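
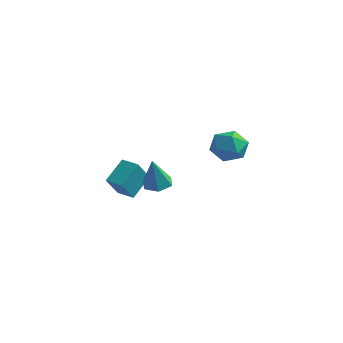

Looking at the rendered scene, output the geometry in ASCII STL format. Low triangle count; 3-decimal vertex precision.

solid 
facet normal -0.168 0.350 -0.922
outer loop
vertex -1.411 -0.787 -0.706
vertex -2.158 -1.042 -0.667
vertex -1.976 -0.312 -0.423
endloop
endfacet
facet normal 0.695 0.556 0.455
outer loop
vertex -1.411 -0.787 -0.706
vertex -1.976 -0.312 -0.423
vertex -1.842 -1.698 1.067
endloop
endfacet
facet normal -0.168 0.350 -0.922
outer loop
vertex -1.976 -0.312 -0.423
vertex -2.158 -1.042 -0.667
vertex -2.723 -0.567 -0.384
endloop
endfacet
facet normal -0.206 0.707 0.676
outer loop
vertex -1.976 -0.312 -0.423
vertex -2.723 -0.567 -0.384
vertex -1.842 -1.698 1.067
endloop
endfacet
facet normal -0.168 0.349 -0.922
outer loop
vertex -2.723 -0.567 -0.384
vertex -2.158 -1.042 -0.667
vertex -2.905 -1.297 -0.627
endloop
endfacet
facet normal -0.843 0.032 0.537
outer loop
vertex -2.723 -0.567 -0.384
vertex -2.905 -1.297 -0.627
vertex -1.842 -1.698 1.067
endloop
endfacet
facet normal -0.169 0.349 -0.922
outer loop
vertex -2.905 -1.297 -0.627
vertex -2.158 -1.042 -0.667
vertex -2.34 -1.771 -0.91
endloop
endfacet
facet normal -0.580 -0.796 0.175
outer loop
vertex -2.905 -1.297 -0.627
vertex -2.34 -1.771 -0.91
vertex -1.842 -1.698 1.067
endloop
endfacet
facet normal -0.167 0.349 -0.922
outer loop
vertex -2.34 -1.771 -0.91
vertex -2.158 -1.042 -0.667
vertex -1.593 -1.516 -0.949
endloop
endfacet
facet normal 0.321 -0.946 -0.046
outer loop
vertex -2.34 -1.771 -0.91
vertex -1.593 -1.516 -0.949
vertex -1.842 -1.698 1.067
endloop
endfacet
facet normal -0.167 0.349 -0.922
outer loop
vertex -1.593 -1.516 -0.949
vertex -2.158 -1.042 -0.667
vertex -1.411 -0.787 -0.706
endloop
endfacet
facet normal 0.958 -0.271 0.094
outer loop
vertex -1.593 -1.516 -0.949
vertex -1.411 -0.787 -0.706
vertex -1.842 -1.698 1.067
endloop
endfacet
facet normal -0.668 0.193 0.719
outer loop
vertex 1.572 -0.469 3.05
vertex 1.932 -1.252 3.595
vertex 2.331 -0.321 3.716
endloop
endfacet
facet normal -0.483 0.791 0.375
outer loop
vertex 1.572 -0.469 3.05
vertex 2.331 -0.321 3.716
vertex 2.36 0.13 2.801
endloop
endfacet
facet normal -0.635 0.704 -0.317
outer loop
vertex 1.572 -0.469 3.05
vertex 2.36 0.13 2.801
vertex 1.979 -0.522 2.116
endloop
endfacet
facet normal -0.914 0.053 -0.401
outer loop
vertex 1.572 -0.469 3.05
vertex 1.979 -0.522 2.116
vertex 1.714 -1.376 2.607
endloop
endfacet
facet normal -0.935 -0.263 0.239
outer loop
vertex 1.572 -0.469 3.05
vertex 1.714 -1.376 2.607
vertex 1.932 -1.252 3.595
endloop
endfacet
facet normal 0.224 0.871 0.437
outer loop
vertex 2.36 0.13 2.801
vertex 2.331 -0.321 3.716
vertex 3.206 -0.284 3.193
endloop
endfacet
facet normal -0.077 -0.096 0.992
outer loop
vertex 2.331 -0.321 3.716
vertex 1.932 -1.252 3.595
vertex 2.941 -1.138 3.684
endloop
endfacet
facet normal -0.508 -0.833 0.217
outer loop
vertex 1.932 -1.252 3.595
vertex 1.714 -1.376 2.607
vertex 2.56 -1.79 2.999
endloop
endfacet
facet normal -0.475 -0.323 -0.818
outer loop
vertex 1.714 -1.376 2.607
vertex 1.979 -0.522 2.116
vertex 2.589 -1.339 2.084
endloop
endfacet
facet normal -0.022 0.730 -0.683
outer loop
vertex 1.979 -0.522 2.116
vertex 2.36 0.13 2.801
vertex 2.988 -0.408 2.205
endloop
endfacet
facet normal 0.914 -0.053 0.401
outer loop
vertex 3.348 -1.191 2.75
vertex 3.206 -0.284 3.193
vertex 2.941 -1.138 3.684
endloop
endfacet
facet normal 0.635 -0.704 0.317
outer loop
vertex 3.348 -1.191 2.75
vertex 2.941 -1.138 3.684
vertex 2.56 -1.79 2.999
endloop
endfacet
facet normal 0.483 -0.791 -0.375
outer loop
vertex 3.348 -1.191 2.75
vertex 2.56 -1.79 2.999
vertex 2.589 -1.339 2.084
endloop
endfacet
facet normal 0.668 -0.193 -0.719
outer loop
vertex 3.348 -1.191 2.75
vertex 2.589 -1.339 2.084
vertex 2.988 -0.408 2.205
endloop
endfacet
facet normal 0.935 0.263 -0.239
outer loop
vertex 3.348 -1.191 2.75
vertex 2.988 -0.408 2.205
vertex 3.206 -0.284 3.193
endloop
endfacet
facet normal 0.475 0.323 0.818
outer loop
vertex 2.941 -1.138 3.684
vertex 3.206 -0.284 3.193
vertex 2.331 -0.321 3.716
endloop
endfacet
facet normal 0.022 -0.730 0.683
outer loop
vertex 2.56 -1.79 2.999
vertex 2.941 -1.138 3.684
vertex 1.932 -1.252 3.595
endloop
endfacet
facet normal -0.224 -0.871 -0.437
outer loop
vertex 2.589 -1.339 2.084
vertex 2.56 -1.79 2.999
vertex 1.714 -1.376 2.607
endloop
endfacet
facet normal 0.077 0.096 -0.992
outer loop
vertex 2.988 -0.408 2.205
vertex 2.589 -1.339 2.084
vertex 1.979 -0.522 2.116
endloop
endfacet
facet normal 0.508 0.833 -0.217
outer loop
vertex 3.206 -0.284 3.193
vertex 2.988 -0.408 2.205
vertex 2.36 0.13 2.801
endloop
endfacet
facet normal -0.970 -0.200 0.140
outer loop
vertex -4.173 -2.61 -0.613
vertex -4.253 -1.452 0.488
vertex -4.588 -1.462 -1.852
endloop
endfacet
facet normal 0.050 -0.724 -0.688
outer loop
vertex -3.647 -1.268 -1.988
vertex -4.173 -2.61 -0.613
vertex -4.588 -1.462 -1.852
endloop
endfacet
facet normal -0.970 -0.200 0.140
outer loop
vertex -4.588 -1.462 -1.852
vertex -4.253 -1.452 0.488
vertex -4.668 -0.303 -0.752
endloop
endfacet
facet normal -0.239 0.660 -0.712
outer loop
vertex -4.668 -0.303 -0.752
vertex -3.647 -1.268 -1.988
vertex -4.588 -1.462 -1.852
endloop
endfacet
facet normal 0.239 -0.660 0.712
outer loop
vertex -4.173 -2.61 -0.613
vertex -3.312 -1.258 0.352
vertex -4.253 -1.452 0.488
endloop
endfacet
facet normal 0.050 -0.724 -0.688
outer loop
vertex -3.232 -2.417 -0.748
vertex -4.173 -2.61 -0.613
vertex -3.647 -1.268 -1.988
endloop
endfacet
facet normal 0.238 -0.660 0.713
outer loop
vertex -3.232 -2.417 -0.748
vertex -3.312 -1.258 0.352
vertex -4.173 -2.61 -0.613
endloop
endfacet
facet normal -0.050 0.724 0.688
outer loop
vertex -4.253 -1.452 0.488
vertex -3.312 -1.258 0.352
vertex -4.668 -0.303 -0.752
endloop
endfacet
facet normal -0.238 0.661 -0.712
outer loop
vertex -3.727 -0.11 -0.887
vertex -3.647 -1.268 -1.988
vertex -4.668 -0.303 -0.752
endloop
endfacet
facet normal -0.050 0.724 0.688
outer loop
vertex -4.668 -0.303 -0.752
vertex -3.312 -1.258 0.352
vertex -3.727 -0.11 -0.887
endloop
endfacet
facet normal 0.970 0.200 -0.140
outer loop
vertex -3.727 -0.11 -0.887
vertex -3.232 -2.417 -0.748
vertex -3.647 -1.268 -1.988
endloop
endfacet
facet normal 0.970 0.200 -0.140
outer loop
vertex -3.312 -1.258 0.352
vertex -3.232 -2.417 -0.748
vertex -3.727 -0.11 -0.887
endloop
endfacet

endsolid


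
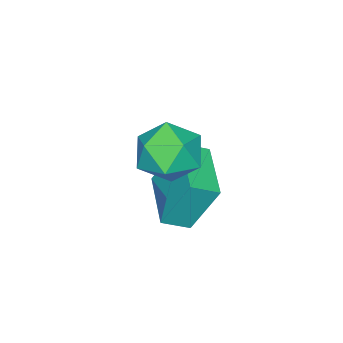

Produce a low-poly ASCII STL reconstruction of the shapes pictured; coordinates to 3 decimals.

solid 
facet normal -0.278 0.877 0.392
outer loop
vertex 1.22 -0.05 0.426
vertex 0.464 -0.596 1.11
vertex 1.547 -0.415 1.473
endloop
endfacet
facet normal 0.405 0.895 0.186
outer loop
vertex 1.22 -0.05 0.426
vertex 1.547 -0.415 1.473
vertex 2.255 -0.547 0.567
endloop
endfacet
facet normal 0.427 0.745 -0.512
outer loop
vertex 1.22 -0.05 0.426
vertex 2.255 -0.547 0.567
vertex 1.608 -0.81 -0.355
endloop
endfacet
facet normal -0.240 0.633 -0.736
outer loop
vertex 1.22 -0.05 0.426
vertex 1.608 -0.81 -0.355
vertex 0.502 -0.84 -0.02
endloop
endfacet
facet normal -0.677 0.715 -0.177
outer loop
vertex 1.22 -0.05 0.426
vertex 0.502 -0.84 -0.02
vertex 0.464 -0.596 1.11
endloop
endfacet
facet normal 0.755 0.381 0.534
outer loop
vertex 2.255 -0.547 0.567
vertex 1.547 -0.415 1.473
vertex 2.138 -1.4 1.34
endloop
endfacet
facet normal -0.350 0.350 0.869
outer loop
vertex 1.547 -0.415 1.473
vertex 0.464 -0.596 1.11
vertex 1.032 -1.43 1.675
endloop
endfacet
facet normal -0.995 0.089 -0.053
outer loop
vertex 0.464 -0.596 1.11
vertex 0.502 -0.84 -0.02
vertex 0.385 -1.693 0.753
endloop
endfacet
facet normal -0.289 -0.044 -0.956
outer loop
vertex 0.502 -0.84 -0.02
vertex 1.608 -0.81 -0.355
vertex 1.093 -1.825 -0.153
endloop
endfacet
facet normal 0.792 0.137 -0.595
outer loop
vertex 1.608 -0.81 -0.355
vertex 2.255 -0.547 0.567
vertex 2.176 -1.644 0.21
endloop
endfacet
facet normal 0.240 -0.633 0.736
outer loop
vertex 1.42 -2.19 0.894
vertex 2.138 -1.4 1.34
vertex 1.032 -1.43 1.675
endloop
endfacet
facet normal -0.427 -0.745 0.512
outer loop
vertex 1.42 -2.19 0.894
vertex 1.032 -1.43 1.675
vertex 0.385 -1.693 0.753
endloop
endfacet
facet normal -0.405 -0.895 -0.186
outer loop
vertex 1.42 -2.19 0.894
vertex 0.385 -1.693 0.753
vertex 1.093 -1.825 -0.153
endloop
endfacet
facet normal 0.278 -0.877 -0.392
outer loop
vertex 1.42 -2.19 0.894
vertex 1.093 -1.825 -0.153
vertex 2.176 -1.644 0.21
endloop
endfacet
facet normal 0.677 -0.715 0.177
outer loop
vertex 1.42 -2.19 0.894
vertex 2.176 -1.644 0.21
vertex 2.138 -1.4 1.34
endloop
endfacet
facet normal 0.289 0.044 0.956
outer loop
vertex 1.032 -1.43 1.675
vertex 2.138 -1.4 1.34
vertex 1.547 -0.415 1.473
endloop
endfacet
facet normal -0.792 -0.137 0.595
outer loop
vertex 0.385 -1.693 0.753
vertex 1.032 -1.43 1.675
vertex 0.464 -0.596 1.11
endloop
endfacet
facet normal -0.755 -0.381 -0.534
outer loop
vertex 1.093 -1.825 -0.153
vertex 0.385 -1.693 0.753
vertex 0.502 -0.84 -0.02
endloop
endfacet
facet normal 0.350 -0.350 -0.869
outer loop
vertex 2.176 -1.644 0.21
vertex 1.093 -1.825 -0.153
vertex 1.608 -0.81 -0.355
endloop
endfacet
facet normal 0.995 -0.089 0.053
outer loop
vertex 2.138 -1.4 1.34
vertex 2.176 -1.644 0.21
vertex 2.255 -0.547 0.567
endloop
endfacet
facet normal -0.680 0.599 -0.422
outer loop
vertex -1.342 -1.569 -1.253
vertex 0.15 -0.075 -1.538
vertex -0.904 -2.354 -3.073
endloop
endfacet
facet normal -0.700 -0.701 0.134
outer loop
vertex -0.21 -2.965 -2.642
vertex -1.342 -1.569 -1.253
vertex -0.904 -2.354 -3.073
endloop
endfacet
facet normal -0.680 0.599 -0.422
outer loop
vertex -0.904 -2.354 -3.073
vertex 0.15 -0.075 -1.538
vertex 0.588 -0.86 -3.358
endloop
endfacet
facet normal 0.216 -0.387 -0.896
outer loop
vertex 0.588 -0.86 -3.358
vertex -0.21 -2.965 -2.642
vertex -0.904 -2.354 -3.073
endloop
endfacet
facet normal -0.216 0.387 0.896
outer loop
vertex -1.342 -1.569 -1.253
vertex 0.844 -0.686 -1.107
vertex 0.15 -0.075 -1.538
endloop
endfacet
facet normal -0.700 -0.701 0.134
outer loop
vertex -0.648 -2.18 -0.822
vertex -1.342 -1.569 -1.253
vertex -0.21 -2.965 -2.642
endloop
endfacet
facet normal -0.216 0.387 0.896
outer loop
vertex -0.648 -2.18 -0.822
vertex 0.844 -0.686 -1.107
vertex -1.342 -1.569 -1.253
endloop
endfacet
facet normal 0.700 0.701 -0.134
outer loop
vertex 0.15 -0.075 -1.538
vertex 0.844 -0.686 -1.107
vertex 0.588 -0.86 -3.358
endloop
endfacet
facet normal 0.216 -0.387 -0.896
outer loop
vertex 1.282 -1.471 -2.927
vertex -0.21 -2.965 -2.642
vertex 0.588 -0.86 -3.358
endloop
endfacet
facet normal 0.700 0.701 -0.134
outer loop
vertex 0.588 -0.86 -3.358
vertex 0.844 -0.686 -1.107
vertex 1.282 -1.471 -2.927
endloop
endfacet
facet normal 0.680 -0.599 0.422
outer loop
vertex 1.282 -1.471 -2.927
vertex -0.648 -2.18 -0.822
vertex -0.21 -2.965 -2.642
endloop
endfacet
facet normal 0.680 -0.599 0.422
outer loop
vertex 0.844 -0.686 -1.107
vertex -0.648 -2.18 -0.822
vertex 1.282 -1.471 -2.927
endloop
endfacet

endsolid


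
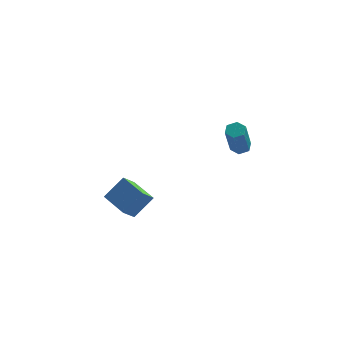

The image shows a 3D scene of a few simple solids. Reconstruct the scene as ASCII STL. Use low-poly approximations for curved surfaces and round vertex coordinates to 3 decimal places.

solid 
facet normal 0.174 0.426 -0.888
outer loop
vertex 3.784 1.278 3.017
vertex 3.219 1.165 2.852
vertex 3.353 1.681 3.126
endloop
endfacet
facet normal 0.674 0.606 0.422
outer loop
vertex 3.784 1.278 3.017
vertex 3.353 1.681 3.126
vertex 3.407 0.349 4.953
endloop
endfacet
facet normal 0.674 0.606 0.422
outer loop
vertex 3.407 0.349 4.953
vertex 3.353 1.681 3.126
vertex 2.976 0.752 5.062
endloop
endfacet
facet normal -0.173 -0.426 0.888
outer loop
vertex 3.407 0.349 4.953
vertex 2.976 0.752 5.062
vertex 2.841 0.235 4.788
endloop
endfacet
facet normal 0.172 0.427 -0.888
outer loop
vertex 3.353 1.681 3.126
vertex 3.219 1.165 2.852
vertex 2.788 1.568 2.962
endloop
endfacet
facet normal -0.284 0.885 0.369
outer loop
vertex 3.353 1.681 3.126
vertex 2.788 1.568 2.962
vertex 2.976 0.752 5.062
endloop
endfacet
facet normal -0.286 0.884 0.369
outer loop
vertex 2.976 0.752 5.062
vertex 2.788 1.568 2.962
vertex 2.411 0.638 4.897
endloop
endfacet
facet normal -0.174 -0.425 0.888
outer loop
vertex 2.976 0.752 5.062
vertex 2.411 0.638 4.897
vertex 2.841 0.235 4.788
endloop
endfacet
facet normal 0.173 0.427 -0.888
outer loop
vertex 2.788 1.568 2.962
vertex 3.219 1.165 2.852
vertex 2.653 1.051 2.687
endloop
endfacet
facet normal -0.959 0.279 -0.053
outer loop
vertex 2.788 1.568 2.962
vertex 2.653 1.051 2.687
vertex 2.411 0.638 4.897
endloop
endfacet
facet normal -0.959 0.279 -0.053
outer loop
vertex 2.411 0.638 4.897
vertex 2.653 1.051 2.687
vertex 2.276 0.122 4.623
endloop
endfacet
facet normal -0.174 -0.426 0.888
outer loop
vertex 2.411 0.638 4.897
vertex 2.276 0.122 4.623
vertex 2.841 0.235 4.788
endloop
endfacet
facet normal 0.173 0.426 -0.888
outer loop
vertex 2.653 1.051 2.687
vertex 3.219 1.165 2.852
vertex 3.084 0.648 2.578
endloop
endfacet
facet normal -0.674 -0.606 -0.422
outer loop
vertex 2.653 1.051 2.687
vertex 3.084 0.648 2.578
vertex 2.276 0.122 4.623
endloop
endfacet
facet normal -0.674 -0.606 -0.422
outer loop
vertex 2.276 0.122 4.623
vertex 3.084 0.648 2.578
vertex 2.707 -0.281 4.514
endloop
endfacet
facet normal -0.174 -0.426 0.888
outer loop
vertex 2.276 0.122 4.623
vertex 2.707 -0.281 4.514
vertex 2.841 0.235 4.788
endloop
endfacet
facet normal 0.174 0.425 -0.888
outer loop
vertex 3.084 0.648 2.578
vertex 3.219 1.165 2.852
vertex 3.649 0.762 2.743
endloop
endfacet
facet normal 0.286 -0.884 -0.369
outer loop
vertex 3.084 0.648 2.578
vertex 3.649 0.762 2.743
vertex 2.707 -0.281 4.514
endloop
endfacet
facet normal 0.284 -0.885 -0.370
outer loop
vertex 2.707 -0.281 4.514
vertex 3.649 0.762 2.743
vertex 3.272 -0.168 4.678
endloop
endfacet
facet normal -0.172 -0.427 0.888
outer loop
vertex 2.707 -0.281 4.514
vertex 3.272 -0.168 4.678
vertex 2.841 0.235 4.788
endloop
endfacet
facet normal 0.174 0.426 -0.888
outer loop
vertex 3.649 0.762 2.743
vertex 3.219 1.165 2.852
vertex 3.784 1.278 3.017
endloop
endfacet
facet normal 0.959 -0.279 0.053
outer loop
vertex 3.649 0.762 2.743
vertex 3.784 1.278 3.017
vertex 3.272 -0.168 4.678
endloop
endfacet
facet normal 0.959 -0.279 0.053
outer loop
vertex 3.272 -0.168 4.678
vertex 3.784 1.278 3.017
vertex 3.407 0.349 4.953
endloop
endfacet
facet normal -0.173 -0.427 0.888
outer loop
vertex 3.272 -0.168 4.678
vertex 3.407 0.349 4.953
vertex 2.841 0.235 4.788
endloop
endfacet
facet normal -0.646 -0.296 -0.703
outer loop
vertex -3.145 2.547 -3.324
vertex -4.18 4.047 -3.005
vertex -2.512 3.163 -4.165
endloop
endfacet
facet normal 0.560 -0.811 -0.173
outer loop
vertex -1.4 3.673 -2.955
vertex -3.145 2.547 -3.324
vertex -2.512 3.163 -4.165
endloop
endfacet
facet normal -0.646 -0.296 -0.703
outer loop
vertex -2.512 3.163 -4.165
vertex -4.18 4.047 -3.005
vertex -3.547 4.663 -3.846
endloop
endfacet
facet normal 0.519 0.505 -0.690
outer loop
vertex -3.547 4.663 -3.846
vertex -1.4 3.673 -2.955
vertex -2.512 3.163 -4.165
endloop
endfacet
facet normal -0.519 -0.505 0.690
outer loop
vertex -3.145 2.547 -3.324
vertex -3.068 4.557 -1.795
vertex -4.18 4.047 -3.005
endloop
endfacet
facet normal 0.560 -0.811 -0.173
outer loop
vertex -2.033 3.057 -2.114
vertex -3.145 2.547 -3.324
vertex -1.4 3.673 -2.955
endloop
endfacet
facet normal -0.519 -0.505 0.690
outer loop
vertex -2.033 3.057 -2.114
vertex -3.068 4.557 -1.795
vertex -3.145 2.547 -3.324
endloop
endfacet
facet normal -0.560 0.811 0.173
outer loop
vertex -4.18 4.047 -3.005
vertex -3.068 4.557 -1.795
vertex -3.547 4.663 -3.846
endloop
endfacet
facet normal 0.519 0.505 -0.690
outer loop
vertex -2.435 5.173 -2.636
vertex -1.4 3.673 -2.955
vertex -3.547 4.663 -3.846
endloop
endfacet
facet normal -0.560 0.811 0.173
outer loop
vertex -3.547 4.663 -3.846
vertex -3.068 4.557 -1.795
vertex -2.435 5.173 -2.636
endloop
endfacet
facet normal 0.646 0.296 0.703
outer loop
vertex -2.435 5.173 -2.636
vertex -2.033 3.057 -2.114
vertex -1.4 3.673 -2.955
endloop
endfacet
facet normal 0.646 0.296 0.703
outer loop
vertex -3.068 4.557 -1.795
vertex -2.033 3.057 -2.114
vertex -2.435 5.173 -2.636
endloop
endfacet

endsolid


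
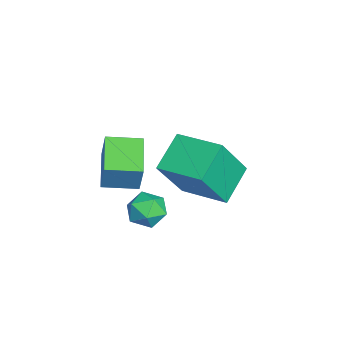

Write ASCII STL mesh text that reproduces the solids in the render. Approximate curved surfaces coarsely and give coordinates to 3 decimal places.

solid 
facet normal -0.955 -0.026 0.295
outer loop
vertex 0.261 -1.68 3.205
vertex 0.187 -0.49 3.07
vertex -0.081 -1.828 2.086
endloop
endfacet
facet normal 0.061 -0.992 0.112
outer loop
vertex 1.333 -1.79 1.65
vertex 0.261 -1.68 3.205
vertex -0.081 -1.828 2.086
endloop
endfacet
facet normal -0.955 -0.025 0.294
outer loop
vertex -0.081 -1.828 2.086
vertex 0.187 -0.49 3.07
vertex -0.154 -0.638 1.951
endloop
endfacet
facet normal -0.289 -0.125 -0.949
outer loop
vertex -0.154 -0.638 1.951
vertex 1.333 -1.79 1.65
vertex -0.081 -1.828 2.086
endloop
endfacet
facet normal 0.289 0.126 0.949
outer loop
vertex 0.261 -1.68 3.205
vertex 1.601 -0.452 2.634
vertex 0.187 -0.49 3.07
endloop
endfacet
facet normal 0.061 -0.992 0.112
outer loop
vertex 1.674 -1.642 2.769
vertex 0.261 -1.68 3.205
vertex 1.333 -1.79 1.65
endloop
endfacet
facet normal 0.289 0.125 0.949
outer loop
vertex 1.674 -1.642 2.769
vertex 1.601 -0.452 2.634
vertex 0.261 -1.68 3.205
endloop
endfacet
facet normal -0.061 0.992 -0.112
outer loop
vertex 0.187 -0.49 3.07
vertex 1.601 -0.452 2.634
vertex -0.154 -0.638 1.951
endloop
endfacet
facet normal -0.289 -0.126 -0.949
outer loop
vertex 1.259 -0.6 1.515
vertex 1.333 -1.79 1.65
vertex -0.154 -0.638 1.951
endloop
endfacet
facet normal -0.061 0.992 -0.112
outer loop
vertex -0.154 -0.638 1.951
vertex 1.601 -0.452 2.634
vertex 1.259 -0.6 1.515
endloop
endfacet
facet normal 0.955 0.026 -0.295
outer loop
vertex 1.259 -0.6 1.515
vertex 1.674 -1.642 2.769
vertex 1.333 -1.79 1.65
endloop
endfacet
facet normal 0.955 0.025 -0.295
outer loop
vertex 1.601 -0.452 2.634
vertex 1.674 -1.642 2.769
vertex 1.259 -0.6 1.515
endloop
endfacet
facet normal -0.778 0.580 -0.240
outer loop
vertex 0.472 0.072 -0.468
vertex 0.013 -0.423 -0.176
vertex 0.286 0.117 0.243
endloop
endfacet
facet normal -0.199 0.973 -0.114
outer loop
vertex 0.472 0.072 -0.468
vertex 0.286 0.117 0.243
vertex 0.982 0.235 0.036
endloop
endfacet
facet normal 0.313 0.764 -0.564
outer loop
vertex 0.472 0.072 -0.468
vertex 0.982 0.235 0.036
vertex 1.14 -0.233 -0.51
endloop
endfacet
facet normal 0.049 0.240 -0.969
outer loop
vertex 0.472 0.072 -0.468
vertex 1.14 -0.233 -0.51
vertex 0.541 -0.64 -0.641
endloop
endfacet
facet normal -0.626 0.126 -0.770
outer loop
vertex 0.472 0.072 -0.468
vertex 0.541 -0.64 -0.641
vertex 0.013 -0.423 -0.176
endloop
endfacet
facet normal 0.022 0.835 0.550
outer loop
vertex 0.982 0.235 0.036
vertex 0.286 0.117 0.243
vertex 0.839 -0.16 0.641
endloop
endfacet
facet normal -0.918 0.196 0.345
outer loop
vertex 0.286 0.117 0.243
vertex 0.013 -0.423 -0.176
vertex 0.24 -0.567 0.51
endloop
endfacet
facet normal -0.671 -0.539 -0.510
outer loop
vertex 0.013 -0.423 -0.176
vertex 0.541 -0.64 -0.641
vertex 0.398 -1.035 -0.036
endloop
endfacet
facet normal 0.423 -0.354 -0.834
outer loop
vertex 0.541 -0.64 -0.641
vertex 1.14 -0.233 -0.51
vertex 1.094 -0.917 -0.243
endloop
endfacet
facet normal 0.851 0.495 -0.178
outer loop
vertex 1.14 -0.233 -0.51
vertex 0.982 0.235 0.036
vertex 1.367 -0.377 0.176
endloop
endfacet
facet normal -0.049 -0.240 0.969
outer loop
vertex 0.908 -0.872 0.468
vertex 0.839 -0.16 0.641
vertex 0.24 -0.567 0.51
endloop
endfacet
facet normal -0.313 -0.764 0.564
outer loop
vertex 0.908 -0.872 0.468
vertex 0.24 -0.567 0.51
vertex 0.398 -1.035 -0.036
endloop
endfacet
facet normal 0.199 -0.973 0.114
outer loop
vertex 0.908 -0.872 0.468
vertex 0.398 -1.035 -0.036
vertex 1.094 -0.917 -0.243
endloop
endfacet
facet normal 0.778 -0.580 0.240
outer loop
vertex 0.908 -0.872 0.468
vertex 1.094 -0.917 -0.243
vertex 1.367 -0.377 0.176
endloop
endfacet
facet normal 0.626 -0.126 0.770
outer loop
vertex 0.908 -0.872 0.468
vertex 1.367 -0.377 0.176
vertex 0.839 -0.16 0.641
endloop
endfacet
facet normal -0.423 0.354 0.834
outer loop
vertex 0.24 -0.567 0.51
vertex 0.839 -0.16 0.641
vertex 0.286 0.117 0.243
endloop
endfacet
facet normal -0.851 -0.495 0.178
outer loop
vertex 0.398 -1.035 -0.036
vertex 0.24 -0.567 0.51
vertex 0.013 -0.423 -0.176
endloop
endfacet
facet normal -0.022 -0.835 -0.550
outer loop
vertex 1.094 -0.917 -0.243
vertex 0.398 -1.035 -0.036
vertex 0.541 -0.64 -0.641
endloop
endfacet
facet normal 0.918 -0.196 -0.345
outer loop
vertex 1.367 -0.377 0.176
vertex 1.094 -0.917 -0.243
vertex 1.14 -0.233 -0.51
endloop
endfacet
facet normal 0.671 0.539 0.510
outer loop
vertex 0.839 -0.16 0.641
vertex 1.367 -0.377 0.176
vertex 0.982 0.235 0.036
endloop
endfacet
facet normal -0.363 0.388 -0.847
outer loop
vertex -3.71 1.323 -1.003
vertex -2.707 2.809 -0.753
vertex -2.534 0.664 -1.808
endloop
endfacet
facet normal -0.554 -0.821 -0.138
outer loop
vertex -1.753 -0.169 0.013
vertex -3.71 1.323 -1.003
vertex -2.534 0.664 -1.808
endloop
endfacet
facet normal -0.363 0.388 -0.847
outer loop
vertex -2.534 0.664 -1.808
vertex -2.707 2.809 -0.753
vertex -1.531 2.15 -1.558
endloop
endfacet
facet normal 0.749 -0.419 -0.513
outer loop
vertex -1.531 2.15 -1.558
vertex -1.753 -0.169 0.013
vertex -2.534 0.664 -1.808
endloop
endfacet
facet normal -0.749 0.419 0.513
outer loop
vertex -3.71 1.323 -1.003
vertex -1.926 1.976 1.068
vertex -2.707 2.809 -0.753
endloop
endfacet
facet normal -0.554 -0.821 -0.138
outer loop
vertex -2.929 0.49 0.818
vertex -3.71 1.323 -1.003
vertex -1.753 -0.169 0.013
endloop
endfacet
facet normal -0.749 0.419 0.513
outer loop
vertex -2.929 0.49 0.818
vertex -1.926 1.976 1.068
vertex -3.71 1.323 -1.003
endloop
endfacet
facet normal 0.554 0.821 0.138
outer loop
vertex -2.707 2.809 -0.753
vertex -1.926 1.976 1.068
vertex -1.531 2.15 -1.558
endloop
endfacet
facet normal 0.749 -0.419 -0.513
outer loop
vertex -0.75 1.317 0.263
vertex -1.753 -0.169 0.013
vertex -1.531 2.15 -1.558
endloop
endfacet
facet normal 0.554 0.821 0.138
outer loop
vertex -1.531 2.15 -1.558
vertex -1.926 1.976 1.068
vertex -0.75 1.317 0.263
endloop
endfacet
facet normal 0.363 -0.388 0.847
outer loop
vertex -0.75 1.317 0.263
vertex -2.929 0.49 0.818
vertex -1.753 -0.169 0.013
endloop
endfacet
facet normal 0.363 -0.388 0.847
outer loop
vertex -1.926 1.976 1.068
vertex -2.929 0.49 0.818
vertex -0.75 1.317 0.263
endloop
endfacet

endsolid


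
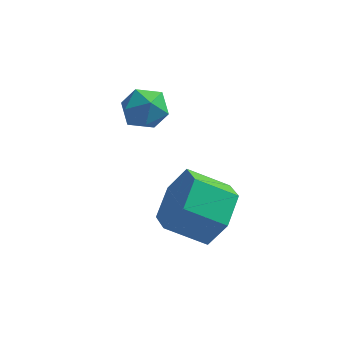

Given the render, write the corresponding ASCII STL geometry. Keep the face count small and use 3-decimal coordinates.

solid 
facet normal 0.850 0.144 -0.506
outer loop
vertex 3.762 0.112 0.369
vertex 3.218 0.053 -0.562
vertex 3.348 1.007 -0.072
endloop
endfacet
facet normal 0.361 0.541 0.760
outer loop
vertex 3.762 0.112 0.369
vertex 3.348 1.007 -0.072
vertex 2.547 -0.095 1.093
endloop
endfacet
facet normal 0.361 0.541 0.760
outer loop
vertex 2.547 -0.095 1.093
vertex 3.348 1.007 -0.072
vertex 2.132 0.8 0.653
endloop
endfacet
facet normal -0.850 -0.145 0.507
outer loop
vertex 2.547 -0.095 1.093
vertex 2.132 0.8 0.653
vertex 2.002 -0.153 0.162
endloop
endfacet
facet normal 0.850 0.145 -0.507
outer loop
vertex 3.348 1.007 -0.072
vertex 3.218 0.053 -0.562
vertex 2.803 0.948 -1.002
endloop
endfacet
facet normal -0.152 0.988 0.027
outer loop
vertex 3.348 1.007 -0.072
vertex 2.803 0.948 -1.002
vertex 2.132 0.8 0.653
endloop
endfacet
facet normal -0.153 0.988 0.027
outer loop
vertex 2.132 0.8 0.653
vertex 2.803 0.948 -1.002
vertex 1.588 0.741 -0.278
endloop
endfacet
facet normal -0.850 -0.145 0.506
outer loop
vertex 2.132 0.8 0.653
vertex 1.588 0.741 -0.278
vertex 2.002 -0.153 0.162
endloop
endfacet
facet normal 0.850 0.145 -0.507
outer loop
vertex 2.803 0.948 -1.002
vertex 3.218 0.053 -0.562
vertex 2.673 -0.005 -1.493
endloop
endfacet
facet normal -0.513 0.447 -0.733
outer loop
vertex 2.803 0.948 -1.002
vertex 2.673 -0.005 -1.493
vertex 1.588 0.741 -0.278
endloop
endfacet
facet normal -0.513 0.447 -0.733
outer loop
vertex 1.588 0.741 -0.278
vertex 2.673 -0.005 -1.493
vertex 1.458 -0.212 -0.769
endloop
endfacet
facet normal -0.850 -0.145 0.506
outer loop
vertex 1.588 0.741 -0.278
vertex 1.458 -0.212 -0.769
vertex 2.002 -0.153 0.162
endloop
endfacet
facet normal 0.850 0.145 -0.507
outer loop
vertex 2.673 -0.005 -1.493
vertex 3.218 0.053 -0.562
vertex 3.088 -0.9 -1.053
endloop
endfacet
facet normal -0.361 -0.541 -0.760
outer loop
vertex 2.673 -0.005 -1.493
vertex 3.088 -0.9 -1.053
vertex 1.458 -0.212 -0.769
endloop
endfacet
facet normal -0.361 -0.541 -0.760
outer loop
vertex 1.458 -0.212 -0.769
vertex 3.088 -0.9 -1.053
vertex 1.872 -1.107 -0.328
endloop
endfacet
facet normal -0.850 -0.144 0.506
outer loop
vertex 1.458 -0.212 -0.769
vertex 1.872 -1.107 -0.328
vertex 2.002 -0.153 0.162
endloop
endfacet
facet normal 0.850 0.145 -0.506
outer loop
vertex 3.088 -0.9 -1.053
vertex 3.218 0.053 -0.562
vertex 3.632 -0.841 -0.122
endloop
endfacet
facet normal 0.152 -0.988 -0.026
outer loop
vertex 3.088 -0.9 -1.053
vertex 3.632 -0.841 -0.122
vertex 1.872 -1.107 -0.328
endloop
endfacet
facet normal 0.152 -0.988 -0.027
outer loop
vertex 1.872 -1.107 -0.328
vertex 3.632 -0.841 -0.122
vertex 2.417 -1.048 0.602
endloop
endfacet
facet normal -0.850 -0.145 0.507
outer loop
vertex 1.872 -1.107 -0.328
vertex 2.417 -1.048 0.602
vertex 2.002 -0.153 0.162
endloop
endfacet
facet normal 0.850 0.145 -0.506
outer loop
vertex 3.632 -0.841 -0.122
vertex 3.218 0.053 -0.562
vertex 3.762 0.112 0.369
endloop
endfacet
facet normal 0.513 -0.447 0.733
outer loop
vertex 3.632 -0.841 -0.122
vertex 3.762 0.112 0.369
vertex 2.417 -1.048 0.602
endloop
endfacet
facet normal 0.513 -0.447 0.733
outer loop
vertex 2.417 -1.048 0.602
vertex 3.762 0.112 0.369
vertex 2.547 -0.095 1.093
endloop
endfacet
facet normal -0.850 -0.145 0.507
outer loop
vertex 2.417 -1.048 0.602
vertex 2.547 -0.095 1.093
vertex 2.002 -0.153 0.162
endloop
endfacet
facet normal -0.661 0.692 -0.290
outer loop
vertex 0.154 3.35 0.599
vertex -0.333 3.142 1.211
vertex 0.225 3.719 1.317
endloop
endfacet
facet normal 0.004 0.889 -0.457
outer loop
vertex 0.154 3.35 0.599
vertex 0.225 3.719 1.317
vertex 0.888 3.504 0.905
endloop
endfacet
facet normal 0.285 0.386 -0.878
outer loop
vertex 0.154 3.35 0.599
vertex 0.888 3.504 0.905
vertex 0.74 2.794 0.545
endloop
endfacet
facet normal -0.206 -0.123 -0.971
outer loop
vertex 0.154 3.35 0.599
vertex 0.74 2.794 0.545
vertex -0.015 2.57 0.734
endloop
endfacet
facet normal -0.792 0.066 -0.607
outer loop
vertex 0.154 3.35 0.599
vertex -0.015 2.57 0.734
vertex -0.333 3.142 1.211
endloop
endfacet
facet normal 0.386 0.911 0.146
outer loop
vertex 0.888 3.504 0.905
vertex 0.225 3.719 1.317
vertex 0.855 3.39 1.706
endloop
endfacet
facet normal -0.691 0.591 0.416
outer loop
vertex 0.225 3.719 1.317
vertex -0.333 3.142 1.211
vertex 0.1 3.166 1.895
endloop
endfacet
facet normal -0.902 -0.421 -0.097
outer loop
vertex -0.333 3.142 1.211
vertex -0.015 2.57 0.734
vertex -0.048 2.456 1.535
endloop
endfacet
facet normal 0.044 -0.727 -0.686
outer loop
vertex -0.015 2.57 0.734
vertex 0.74 2.794 0.545
vertex 0.615 2.241 1.123
endloop
endfacet
facet normal 0.839 0.096 -0.535
outer loop
vertex 0.74 2.794 0.545
vertex 0.888 3.504 0.905
vertex 1.173 2.818 1.229
endloop
endfacet
facet normal 0.206 0.123 0.971
outer loop
vertex 0.686 2.61 1.841
vertex 0.855 3.39 1.706
vertex 0.1 3.166 1.895
endloop
endfacet
facet normal -0.285 -0.386 0.878
outer loop
vertex 0.686 2.61 1.841
vertex 0.1 3.166 1.895
vertex -0.048 2.456 1.535
endloop
endfacet
facet normal -0.004 -0.889 0.457
outer loop
vertex 0.686 2.61 1.841
vertex -0.048 2.456 1.535
vertex 0.615 2.241 1.123
endloop
endfacet
facet normal 0.661 -0.692 0.290
outer loop
vertex 0.686 2.61 1.841
vertex 0.615 2.241 1.123
vertex 1.173 2.818 1.229
endloop
endfacet
facet normal 0.792 -0.066 0.607
outer loop
vertex 0.686 2.61 1.841
vertex 1.173 2.818 1.229
vertex 0.855 3.39 1.706
endloop
endfacet
facet normal -0.044 0.727 0.686
outer loop
vertex 0.1 3.166 1.895
vertex 0.855 3.39 1.706
vertex 0.225 3.719 1.317
endloop
endfacet
facet normal -0.839 -0.096 0.535
outer loop
vertex -0.048 2.456 1.535
vertex 0.1 3.166 1.895
vertex -0.333 3.142 1.211
endloop
endfacet
facet normal -0.386 -0.911 -0.146
outer loop
vertex 0.615 2.241 1.123
vertex -0.048 2.456 1.535
vertex -0.015 2.57 0.734
endloop
endfacet
facet normal 0.691 -0.591 -0.416
outer loop
vertex 1.173 2.818 1.229
vertex 0.615 2.241 1.123
vertex 0.74 2.794 0.545
endloop
endfacet
facet normal 0.902 0.421 0.097
outer loop
vertex 0.855 3.39 1.706
vertex 1.173 2.818 1.229
vertex 0.888 3.504 0.905
endloop
endfacet

endsolid


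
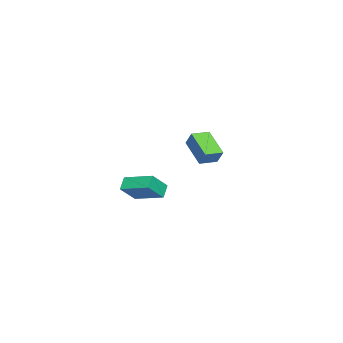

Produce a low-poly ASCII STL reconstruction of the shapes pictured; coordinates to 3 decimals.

solid 
facet normal -0.618 0.363 -0.697
outer loop
vertex 2.382 -4.062 -1.66
vertex 2.813 -2.356 -1.155
vertex 3.042 -4.056 -2.242
endloop
endfacet
facet normal -0.235 -0.932 -0.276
outer loop
vertex 3.907 -4.564 -1.265
vertex 2.382 -4.062 -1.66
vertex 3.042 -4.056 -2.242
endloop
endfacet
facet normal -0.618 0.363 -0.698
outer loop
vertex 3.042 -4.056 -2.242
vertex 2.813 -2.356 -1.155
vertex 3.473 -2.35 -1.736
endloop
endfacet
facet normal 0.750 0.006 -0.661
outer loop
vertex 3.473 -2.35 -1.736
vertex 3.907 -4.564 -1.265
vertex 3.042 -4.056 -2.242
endloop
endfacet
facet normal -0.750 -0.006 0.661
outer loop
vertex 2.382 -4.062 -1.66
vertex 3.678 -2.864 -0.178
vertex 2.813 -2.356 -1.155
endloop
endfacet
facet normal -0.235 -0.932 -0.277
outer loop
vertex 3.247 -4.57 -0.684
vertex 2.382 -4.062 -1.66
vertex 3.907 -4.564 -1.265
endloop
endfacet
facet normal -0.750 -0.007 0.661
outer loop
vertex 3.247 -4.57 -0.684
vertex 3.678 -2.864 -0.178
vertex 2.382 -4.062 -1.66
endloop
endfacet
facet normal 0.235 0.932 0.277
outer loop
vertex 2.813 -2.356 -1.155
vertex 3.678 -2.864 -0.178
vertex 3.473 -2.35 -1.736
endloop
endfacet
facet normal 0.750 0.006 -0.661
outer loop
vertex 4.338 -2.858 -0.76
vertex 3.907 -4.564 -1.265
vertex 3.473 -2.35 -1.736
endloop
endfacet
facet normal 0.235 0.932 0.276
outer loop
vertex 3.473 -2.35 -1.736
vertex 3.678 -2.864 -0.178
vertex 4.338 -2.858 -0.76
endloop
endfacet
facet normal 0.618 -0.363 0.698
outer loop
vertex 4.338 -2.858 -0.76
vertex 3.247 -4.57 -0.684
vertex 3.907 -4.564 -1.265
endloop
endfacet
facet normal 0.618 -0.363 0.697
outer loop
vertex 3.678 -2.864 -0.178
vertex 3.247 -4.57 -0.684
vertex 4.338 -2.858 -0.76
endloop
endfacet
facet normal -0.735 0.676 -0.060
outer loop
vertex -4.26 -2.258 0.148
vertex -3.124 -1.114 -0.876
vertex -4.593 -2.696 -0.711
endloop
endfacet
facet normal -0.594 -0.599 0.536
outer loop
vertex -3.756 -3.466 -0.644
vertex -4.26 -2.258 0.148
vertex -4.593 -2.696 -0.711
endloop
endfacet
facet normal -0.735 0.676 -0.058
outer loop
vertex -4.593 -2.696 -0.711
vertex -3.124 -1.114 -0.876
vertex -3.458 -1.551 -1.735
endloop
endfacet
facet normal -0.327 -0.429 -0.842
outer loop
vertex -3.458 -1.551 -1.735
vertex -3.756 -3.466 -0.644
vertex -4.593 -2.696 -0.711
endloop
endfacet
facet normal 0.327 0.429 0.842
outer loop
vertex -4.26 -2.258 0.148
vertex -2.287 -1.884 -0.809
vertex -3.124 -1.114 -0.876
endloop
endfacet
facet normal -0.594 -0.599 0.536
outer loop
vertex -3.422 -3.029 0.215
vertex -4.26 -2.258 0.148
vertex -3.756 -3.466 -0.644
endloop
endfacet
facet normal 0.327 0.429 0.842
outer loop
vertex -3.422 -3.029 0.215
vertex -2.287 -1.884 -0.809
vertex -4.26 -2.258 0.148
endloop
endfacet
facet normal 0.594 0.599 -0.536
outer loop
vertex -3.124 -1.114 -0.876
vertex -2.287 -1.884 -0.809
vertex -3.458 -1.551 -1.735
endloop
endfacet
facet normal -0.327 -0.429 -0.842
outer loop
vertex -2.62 -2.322 -1.668
vertex -3.756 -3.466 -0.644
vertex -3.458 -1.551 -1.735
endloop
endfacet
facet normal 0.594 0.599 -0.536
outer loop
vertex -3.458 -1.551 -1.735
vertex -2.287 -1.884 -0.809
vertex -2.62 -2.322 -1.668
endloop
endfacet
facet normal 0.734 -0.676 0.059
outer loop
vertex -2.62 -2.322 -1.668
vertex -3.422 -3.029 0.215
vertex -3.756 -3.466 -0.644
endloop
endfacet
facet normal 0.735 -0.675 0.059
outer loop
vertex -2.287 -1.884 -0.809
vertex -3.422 -3.029 0.215
vertex -2.62 -2.322 -1.668
endloop
endfacet

endsolid


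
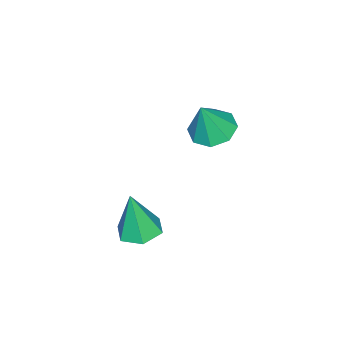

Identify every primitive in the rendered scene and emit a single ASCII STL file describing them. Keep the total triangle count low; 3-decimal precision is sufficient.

solid 
facet normal -0.358 0.098 -0.928
outer loop
vertex -2.19 -1.786 2.461
vertex -2.905 -2.108 2.703
vertex -2.594 -1.35 2.663
endloop
endfacet
facet normal 0.765 0.590 0.258
outer loop
vertex -2.19 -1.786 2.461
vertex -2.594 -1.35 2.663
vertex -2.375 -2.252 4.077
endloop
endfacet
facet normal -0.358 0.098 -0.929
outer loop
vertex -2.594 -1.35 2.663
vertex -2.905 -2.108 2.703
vertex -3.18 -1.358 2.888
endloop
endfacet
facet normal 0.184 0.841 0.508
outer loop
vertex -2.594 -1.35 2.663
vertex -3.18 -1.358 2.888
vertex -2.375 -2.252 4.077
endloop
endfacet
facet normal -0.357 0.098 -0.929
outer loop
vertex -3.18 -1.358 2.888
vertex -2.905 -2.108 2.703
vertex -3.605 -1.805 3.004
endloop
endfacet
facet normal -0.410 0.574 0.709
outer loop
vertex -3.18 -1.358 2.888
vertex -3.605 -1.805 3.004
vertex -2.375 -2.252 4.077
endloop
endfacet
facet normal -0.357 0.097 -0.929
outer loop
vertex -3.605 -1.805 3.004
vertex -2.905 -2.108 2.703
vertex -3.619 -2.43 2.944
endloop
endfacet
facet normal -0.668 -0.056 0.742
outer loop
vertex -3.605 -1.805 3.004
vertex -3.619 -2.43 2.944
vertex -2.375 -2.252 4.077
endloop
endfacet
facet normal -0.357 0.097 -0.929
outer loop
vertex -3.619 -2.43 2.944
vertex -2.905 -2.108 2.703
vertex -3.215 -2.866 2.743
endloop
endfacet
facet normal -0.439 -0.678 0.589
outer loop
vertex -3.619 -2.43 2.944
vertex -3.215 -2.866 2.743
vertex -2.375 -2.252 4.077
endloop
endfacet
facet normal -0.358 0.098 -0.928
outer loop
vertex -3.215 -2.866 2.743
vertex -2.905 -2.108 2.703
vertex -2.63 -2.858 2.518
endloop
endfacet
facet normal 0.143 -0.930 0.338
outer loop
vertex -3.215 -2.866 2.743
vertex -2.63 -2.858 2.518
vertex -2.375 -2.252 4.077
endloop
endfacet
facet normal -0.358 0.098 -0.928
outer loop
vertex -2.63 -2.858 2.518
vertex -2.905 -2.108 2.703
vertex -2.205 -2.411 2.401
endloop
endfacet
facet normal 0.736 -0.663 0.138
outer loop
vertex -2.63 -2.858 2.518
vertex -2.205 -2.411 2.401
vertex -2.375 -2.252 4.077
endloop
endfacet
facet normal -0.358 0.098 -0.928
outer loop
vertex -2.205 -2.411 2.401
vertex -2.905 -2.108 2.703
vertex -2.19 -1.786 2.461
endloop
endfacet
facet normal 0.994 -0.034 0.104
outer loop
vertex -2.205 -2.411 2.401
vertex -2.19 -1.786 2.461
vertex -2.375 -2.252 4.077
endloop
endfacet
facet normal -0.055 0.165 -0.985
outer loop
vertex 0.204 -2.858 -0.983
vertex -0.418 -3.327 -1.027
vertex -0.514 -2.564 -0.894
endloop
endfacet
facet normal 0.383 0.790 0.478
outer loop
vertex 0.204 -2.858 -0.983
vertex -0.514 -2.564 -0.894
vertex -0.322 -3.613 0.687
endloop
endfacet
facet normal -0.055 0.165 -0.985
outer loop
vertex -0.514 -2.564 -0.894
vertex -0.418 -3.327 -1.027
vertex -1.135 -3.034 -0.938
endloop
endfacet
facet normal -0.542 0.668 0.509
outer loop
vertex -0.514 -2.564 -0.894
vertex -1.135 -3.034 -0.938
vertex -0.322 -3.613 0.687
endloop
endfacet
facet normal -0.055 0.164 -0.985
outer loop
vertex -1.135 -3.034 -0.938
vertex -0.418 -3.327 -1.027
vertex -1.039 -3.796 -1.07
endloop
endfacet
facet normal -0.904 -0.181 0.388
outer loop
vertex -1.135 -3.034 -0.938
vertex -1.039 -3.796 -1.07
vertex -0.322 -3.613 0.687
endloop
endfacet
facet normal -0.055 0.163 -0.985
outer loop
vertex -1.039 -3.796 -1.07
vertex -0.418 -3.327 -1.027
vertex -0.322 -4.09 -1.159
endloop
endfacet
facet normal -0.344 -0.909 0.235
outer loop
vertex -1.039 -3.796 -1.07
vertex -0.322 -4.09 -1.159
vertex -0.322 -3.613 0.687
endloop
endfacet
facet normal -0.055 0.163 -0.985
outer loop
vertex -0.322 -4.09 -1.159
vertex -0.418 -3.327 -1.027
vertex 0.299 -3.62 -1.116
endloop
endfacet
facet normal 0.582 -0.787 0.203
outer loop
vertex -0.322 -4.09 -1.159
vertex 0.299 -3.62 -1.116
vertex -0.322 -3.613 0.687
endloop
endfacet
facet normal -0.055 0.165 -0.985
outer loop
vertex 0.299 -3.62 -1.116
vertex -0.418 -3.327 -1.027
vertex 0.204 -2.858 -0.983
endloop
endfacet
facet normal 0.944 0.061 0.325
outer loop
vertex 0.299 -3.62 -1.116
vertex 0.204 -2.858 -0.983
vertex -0.322 -3.613 0.687
endloop
endfacet

endsolid


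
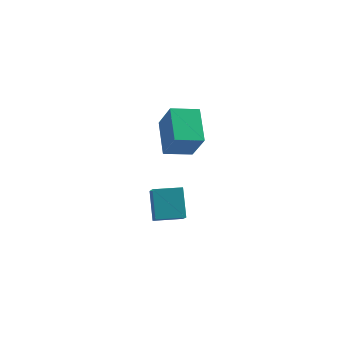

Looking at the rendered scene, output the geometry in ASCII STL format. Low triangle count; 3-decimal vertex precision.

solid 
facet normal -0.494 0.378 -0.783
outer loop
vertex 2.37 4.074 3.293
vertex 3.54 5.074 3.037
vertex 3.337 2.604 1.972
endloop
endfacet
facet normal -0.750 -0.641 0.164
outer loop
vertex 4.38 1.806 3.623
vertex 2.37 4.074 3.293
vertex 3.337 2.604 1.972
endloop
endfacet
facet normal -0.494 0.378 -0.783
outer loop
vertex 3.337 2.604 1.972
vertex 3.54 5.074 3.037
vertex 4.507 3.604 1.716
endloop
endfacet
facet normal 0.440 -0.668 -0.601
outer loop
vertex 4.507 3.604 1.716
vertex 4.38 1.806 3.623
vertex 3.337 2.604 1.972
endloop
endfacet
facet normal -0.440 0.668 0.601
outer loop
vertex 2.37 4.074 3.293
vertex 4.583 4.276 4.688
vertex 3.54 5.074 3.037
endloop
endfacet
facet normal -0.750 -0.641 0.164
outer loop
vertex 3.413 3.276 4.944
vertex 2.37 4.074 3.293
vertex 4.38 1.806 3.623
endloop
endfacet
facet normal -0.440 0.668 0.601
outer loop
vertex 3.413 3.276 4.944
vertex 4.583 4.276 4.688
vertex 2.37 4.074 3.293
endloop
endfacet
facet normal 0.750 0.641 -0.164
outer loop
vertex 3.54 5.074 3.037
vertex 4.583 4.276 4.688
vertex 4.507 3.604 1.716
endloop
endfacet
facet normal 0.440 -0.668 -0.601
outer loop
vertex 5.55 2.806 3.367
vertex 4.38 1.806 3.623
vertex 4.507 3.604 1.716
endloop
endfacet
facet normal 0.750 0.641 -0.164
outer loop
vertex 4.507 3.604 1.716
vertex 4.583 4.276 4.688
vertex 5.55 2.806 3.367
endloop
endfacet
facet normal 0.494 -0.378 0.783
outer loop
vertex 5.55 2.806 3.367
vertex 3.413 3.276 4.944
vertex 4.38 1.806 3.623
endloop
endfacet
facet normal 0.494 -0.378 0.783
outer loop
vertex 4.583 4.276 4.688
vertex 3.413 3.276 4.944
vertex 5.55 2.806 3.367
endloop
endfacet
facet normal -0.320 0.462 0.827
outer loop
vertex 2.545 2.962 -1.025
vertex 3.866 3.829 -0.998
vertex 1.773 4.167 -1.997
endloop
endfacet
facet normal -0.836 -0.549 -0.017
outer loop
vertex 2.394 3.271 -3.602
vertex 2.545 2.962 -1.025
vertex 1.773 4.167 -1.997
endloop
endfacet
facet normal -0.320 0.462 0.827
outer loop
vertex 1.773 4.167 -1.997
vertex 3.866 3.829 -0.998
vertex 3.094 5.034 -1.97
endloop
endfacet
facet normal -0.446 0.697 -0.562
outer loop
vertex 3.094 5.034 -1.97
vertex 2.394 3.271 -3.602
vertex 1.773 4.167 -1.997
endloop
endfacet
facet normal 0.446 -0.697 0.562
outer loop
vertex 2.545 2.962 -1.025
vertex 4.487 2.933 -2.603
vertex 3.866 3.829 -0.998
endloop
endfacet
facet normal -0.836 -0.549 -0.017
outer loop
vertex 3.166 2.066 -2.63
vertex 2.545 2.962 -1.025
vertex 2.394 3.271 -3.602
endloop
endfacet
facet normal 0.446 -0.697 0.562
outer loop
vertex 3.166 2.066 -2.63
vertex 4.487 2.933 -2.603
vertex 2.545 2.962 -1.025
endloop
endfacet
facet normal 0.836 0.549 0.017
outer loop
vertex 3.866 3.829 -0.998
vertex 4.487 2.933 -2.603
vertex 3.094 5.034 -1.97
endloop
endfacet
facet normal -0.446 0.697 -0.562
outer loop
vertex 3.715 4.138 -3.575
vertex 2.394 3.271 -3.602
vertex 3.094 5.034 -1.97
endloop
endfacet
facet normal 0.836 0.549 0.017
outer loop
vertex 3.094 5.034 -1.97
vertex 4.487 2.933 -2.603
vertex 3.715 4.138 -3.575
endloop
endfacet
facet normal 0.320 -0.462 -0.827
outer loop
vertex 3.715 4.138 -3.575
vertex 3.166 2.066 -2.63
vertex 2.394 3.271 -3.602
endloop
endfacet
facet normal 0.320 -0.462 -0.827
outer loop
vertex 4.487 2.933 -2.603
vertex 3.166 2.066 -2.63
vertex 3.715 4.138 -3.575
endloop
endfacet

endsolid


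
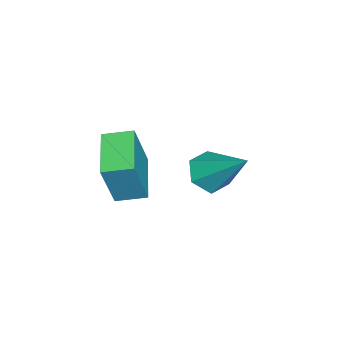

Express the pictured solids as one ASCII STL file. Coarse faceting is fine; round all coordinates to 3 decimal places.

solid 
facet normal -0.310 -0.683 -0.661
outer loop
vertex -3.098 -1.88 -0.723
vertex -3.68 -1.614 -0.725
vertex -3.236 -1.414 -1.14
endloop
endfacet
facet normal 0.976 0.166 -0.138
outer loop
vertex -3.098 -1.88 -0.723
vertex -3.236 -1.414 -1.14
vertex -3.18 -0.506 0.345
endloop
endfacet
facet normal -0.308 -0.685 -0.660
outer loop
vertex -3.236 -1.414 -1.14
vertex -3.68 -1.614 -0.725
vertex -3.818 -1.149 -1.143
endloop
endfacet
facet normal 0.362 0.789 -0.496
outer loop
vertex -3.236 -1.414 -1.14
vertex -3.818 -1.149 -1.143
vertex -3.18 -0.506 0.345
endloop
endfacet
facet normal -0.309 -0.685 -0.660
outer loop
vertex -3.818 -1.149 -1.143
vertex -3.68 -1.614 -0.725
vertex -4.263 -1.348 -0.728
endloop
endfacet
facet normal -0.514 0.846 -0.145
outer loop
vertex -3.818 -1.149 -1.143
vertex -4.263 -1.348 -0.728
vertex -3.18 -0.506 0.345
endloop
endfacet
facet normal -0.309 -0.684 -0.661
outer loop
vertex -4.263 -1.348 -0.728
vertex -3.68 -1.614 -0.725
vertex -4.125 -1.814 -0.31
endloop
endfacet
facet normal -0.776 0.278 0.566
outer loop
vertex -4.263 -1.348 -0.728
vertex -4.125 -1.814 -0.31
vertex -3.18 -0.506 0.345
endloop
endfacet
facet normal -0.309 -0.684 -0.661
outer loop
vertex -4.125 -1.814 -0.31
vertex -3.68 -1.614 -0.725
vertex -3.543 -2.079 -0.308
endloop
endfacet
facet normal -0.161 -0.346 0.924
outer loop
vertex -4.125 -1.814 -0.31
vertex -3.543 -2.079 -0.308
vertex -3.18 -0.506 0.345
endloop
endfacet
facet normal -0.310 -0.684 -0.661
outer loop
vertex -3.543 -2.079 -0.308
vertex -3.68 -1.614 -0.725
vertex -3.098 -1.88 -0.723
endloop
endfacet
facet normal 0.714 -0.403 0.573
outer loop
vertex -3.543 -2.079 -0.308
vertex -3.098 -1.88 -0.723
vertex -3.18 -0.506 0.345
endloop
endfacet
facet normal -0.897 -0.327 0.297
outer loop
vertex -4.218 -4.627 -0.423
vertex -4.452 -3.828 -0.251
vertex -4.753 -4.473 -1.869
endloop
endfacet
facet normal 0.275 -0.940 -0.202
outer loop
vertex -3.488 -4.012 -2.289
vertex -4.218 -4.627 -0.423
vertex -4.753 -4.473 -1.869
endloop
endfacet
facet normal -0.897 -0.326 0.297
outer loop
vertex -4.753 -4.473 -1.869
vertex -4.452 -3.828 -0.251
vertex -4.987 -3.674 -1.698
endloop
endfacet
facet normal -0.346 0.098 -0.933
outer loop
vertex -4.987 -3.674 -1.698
vertex -3.488 -4.012 -2.289
vertex -4.753 -4.473 -1.869
endloop
endfacet
facet normal 0.346 -0.099 0.933
outer loop
vertex -4.218 -4.627 -0.423
vertex -3.187 -3.367 -0.671
vertex -4.452 -3.828 -0.251
endloop
endfacet
facet normal 0.276 -0.940 -0.202
outer loop
vertex -2.953 -4.166 -0.842
vertex -4.218 -4.627 -0.423
vertex -3.488 -4.012 -2.289
endloop
endfacet
facet normal 0.345 -0.099 0.933
outer loop
vertex -2.953 -4.166 -0.842
vertex -3.187 -3.367 -0.671
vertex -4.218 -4.627 -0.423
endloop
endfacet
facet normal -0.275 0.940 0.202
outer loop
vertex -4.452 -3.828 -0.251
vertex -3.187 -3.367 -0.671
vertex -4.987 -3.674 -1.698
endloop
endfacet
facet normal -0.345 0.100 -0.933
outer loop
vertex -3.722 -3.213 -2.117
vertex -3.488 -4.012 -2.289
vertex -4.987 -3.674 -1.698
endloop
endfacet
facet normal -0.276 0.940 0.202
outer loop
vertex -4.987 -3.674 -1.698
vertex -3.187 -3.367 -0.671
vertex -3.722 -3.213 -2.117
endloop
endfacet
facet normal 0.897 0.327 -0.297
outer loop
vertex -3.722 -3.213 -2.117
vertex -2.953 -4.166 -0.842
vertex -3.488 -4.012 -2.289
endloop
endfacet
facet normal 0.897 0.326 -0.297
outer loop
vertex -3.187 -3.367 -0.671
vertex -2.953 -4.166 -0.842
vertex -3.722 -3.213 -2.117
endloop
endfacet

endsolid


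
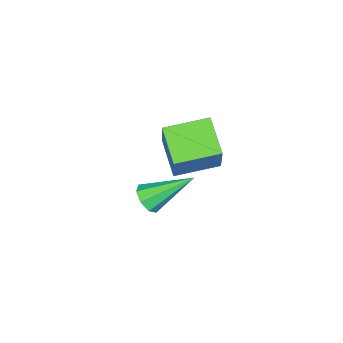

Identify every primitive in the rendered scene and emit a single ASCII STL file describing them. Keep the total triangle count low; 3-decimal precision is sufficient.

solid 
facet normal 0.505 -0.630 -0.589
outer loop
vertex 2.383 0.524 1.765
vertex 1.95 0.114 1.832
vertex 2.056 0.561 1.445
endloop
endfacet
facet normal 0.322 0.920 -0.223
outer loop
vertex 2.383 0.524 1.765
vertex 2.056 0.561 1.445
vertex 1.01 1.286 2.928
endloop
endfacet
facet normal 0.505 -0.630 -0.589
outer loop
vertex 2.056 0.561 1.445
vertex 1.95 0.114 1.832
vertex 1.667 0.336 1.352
endloop
endfacet
facet normal -0.299 0.757 -0.581
outer loop
vertex 2.056 0.561 1.445
vertex 1.667 0.336 1.352
vertex 1.01 1.286 2.928
endloop
endfacet
facet normal 0.507 -0.629 -0.590
outer loop
vertex 1.667 0.336 1.352
vertex 1.95 0.114 1.832
vertex 1.444 -0.019 1.539
endloop
endfacet
facet normal -0.827 0.257 -0.500
outer loop
vertex 1.667 0.336 1.352
vertex 1.444 -0.019 1.539
vertex 1.01 1.286 2.928
endloop
endfacet
facet normal 0.507 -0.630 -0.589
outer loop
vertex 1.444 -0.019 1.539
vertex 1.95 0.114 1.832
vertex 1.517 -0.296 1.898
endloop
endfacet
facet normal -0.957 -0.288 -0.028
outer loop
vertex 1.444 -0.019 1.539
vertex 1.517 -0.296 1.898
vertex 1.01 1.286 2.928
endloop
endfacet
facet normal 0.506 -0.629 -0.590
outer loop
vertex 1.517 -0.296 1.898
vertex 1.95 0.114 1.832
vertex 1.845 -0.332 2.218
endloop
endfacet
facet normal -0.609 -0.561 0.561
outer loop
vertex 1.517 -0.296 1.898
vertex 1.845 -0.332 2.218
vertex 1.01 1.286 2.928
endloop
endfacet
facet normal 0.506 -0.629 -0.589
outer loop
vertex 1.845 -0.332 2.218
vertex 1.95 0.114 1.832
vertex 2.234 -0.107 2.312
endloop
endfacet
facet normal 0.009 -0.398 0.917
outer loop
vertex 1.845 -0.332 2.218
vertex 2.234 -0.107 2.312
vertex 1.01 1.286 2.928
endloop
endfacet
facet normal 0.505 -0.631 -0.589
outer loop
vertex 2.234 -0.107 2.312
vertex 1.95 0.114 1.832
vertex 2.457 0.247 2.124
endloop
endfacet
facet normal 0.539 0.104 0.836
outer loop
vertex 2.234 -0.107 2.312
vertex 2.457 0.247 2.124
vertex 1.01 1.286 2.928
endloop
endfacet
facet normal 0.505 -0.630 -0.590
outer loop
vertex 2.457 0.247 2.124
vertex 1.95 0.114 1.832
vertex 2.383 0.524 1.765
endloop
endfacet
facet normal 0.668 0.649 0.363
outer loop
vertex 2.457 0.247 2.124
vertex 2.383 0.524 1.765
vertex 1.01 1.286 2.928
endloop
endfacet
facet normal -0.768 0.627 0.134
outer loop
vertex -3.136 -1.233 0.895
vertex -2.254 -0.53 2.666
vertex -2.396 -0.157 0.099
endloop
endfacet
facet normal -0.420 -0.335 -0.843
outer loop
vertex -1.106 -1.21 -0.126
vertex -3.136 -1.233 0.895
vertex -2.396 -0.157 0.099
endloop
endfacet
facet normal -0.767 0.627 0.134
outer loop
vertex -2.396 -0.157 0.099
vertex -2.254 -0.53 2.666
vertex -1.513 0.546 1.87
endloop
endfacet
facet normal 0.484 0.704 -0.520
outer loop
vertex -1.513 0.546 1.87
vertex -1.106 -1.21 -0.126
vertex -2.396 -0.157 0.099
endloop
endfacet
facet normal -0.484 -0.704 0.520
outer loop
vertex -3.136 -1.233 0.895
vertex -0.964 -1.583 2.441
vertex -2.254 -0.53 2.666
endloop
endfacet
facet normal -0.420 -0.334 -0.843
outer loop
vertex -1.847 -2.286 0.67
vertex -3.136 -1.233 0.895
vertex -1.106 -1.21 -0.126
endloop
endfacet
facet normal -0.484 -0.704 0.521
outer loop
vertex -1.847 -2.286 0.67
vertex -0.964 -1.583 2.441
vertex -3.136 -1.233 0.895
endloop
endfacet
facet normal 0.420 0.335 0.843
outer loop
vertex -2.254 -0.53 2.666
vertex -0.964 -1.583 2.441
vertex -1.513 0.546 1.87
endloop
endfacet
facet normal 0.484 0.704 -0.520
outer loop
vertex -0.224 -0.507 1.645
vertex -1.106 -1.21 -0.126
vertex -1.513 0.546 1.87
endloop
endfacet
facet normal 0.421 0.335 0.843
outer loop
vertex -1.513 0.546 1.87
vertex -0.964 -1.583 2.441
vertex -0.224 -0.507 1.645
endloop
endfacet
facet normal 0.767 -0.627 -0.133
outer loop
vertex -0.224 -0.507 1.645
vertex -1.847 -2.286 0.67
vertex -1.106 -1.21 -0.126
endloop
endfacet
facet normal 0.768 -0.627 -0.134
outer loop
vertex -0.964 -1.583 2.441
vertex -1.847 -2.286 0.67
vertex -0.224 -0.507 1.645
endloop
endfacet

endsolid


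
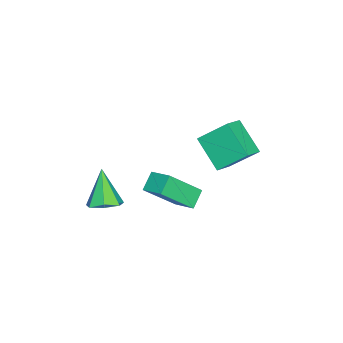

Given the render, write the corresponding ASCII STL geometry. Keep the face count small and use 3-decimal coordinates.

solid 
facet normal -0.434 0.550 -0.714
outer loop
vertex 1.504 1.095 -0.225
vertex 1.994 2.069 0.227
vertex 2.295 0.966 -0.806
endloop
endfacet
facet normal -0.416 -0.825 -0.383
outer loop
vertex 3.206 -0.189 0.693
vertex 1.504 1.095 -0.225
vertex 2.295 0.966 -0.806
endloop
endfacet
facet normal -0.434 0.550 -0.714
outer loop
vertex 2.295 0.966 -0.806
vertex 1.994 2.069 0.227
vertex 2.786 1.94 -0.354
endloop
endfacet
facet normal 0.799 -0.131 -0.587
outer loop
vertex 2.786 1.94 -0.354
vertex 3.206 -0.189 0.693
vertex 2.295 0.966 -0.806
endloop
endfacet
facet normal -0.800 0.130 0.586
outer loop
vertex 1.504 1.095 -0.225
vertex 2.905 0.914 1.726
vertex 1.994 2.069 0.227
endloop
endfacet
facet normal -0.416 -0.825 -0.383
outer loop
vertex 2.414 -0.06 1.274
vertex 1.504 1.095 -0.225
vertex 3.206 -0.189 0.693
endloop
endfacet
facet normal -0.799 0.131 0.586
outer loop
vertex 2.414 -0.06 1.274
vertex 2.905 0.914 1.726
vertex 1.504 1.095 -0.225
endloop
endfacet
facet normal 0.415 0.825 0.383
outer loop
vertex 1.994 2.069 0.227
vertex 2.905 0.914 1.726
vertex 2.786 1.94 -0.354
endloop
endfacet
facet normal 0.800 -0.130 -0.586
outer loop
vertex 3.696 0.785 1.145
vertex 3.206 -0.189 0.693
vertex 2.786 1.94 -0.354
endloop
endfacet
facet normal 0.416 0.825 0.383
outer loop
vertex 2.786 1.94 -0.354
vertex 2.905 0.914 1.726
vertex 3.696 0.785 1.145
endloop
endfacet
facet normal 0.434 -0.550 0.714
outer loop
vertex 3.696 0.785 1.145
vertex 2.414 -0.06 1.274
vertex 3.206 -0.189 0.693
endloop
endfacet
facet normal 0.434 -0.550 0.713
outer loop
vertex 2.905 0.914 1.726
vertex 2.414 -0.06 1.274
vertex 3.696 0.785 1.145
endloop
endfacet
facet normal -0.482 -0.642 0.596
outer loop
vertex -1.853 0.641 0.086
vertex -2.12 1.956 1.286
vertex -2.881 0.918 -0.446
endloop
endfacet
facet normal 0.148 -0.731 -0.666
outer loop
vertex -1.96 2.144 -1.586
vertex -1.853 0.641 0.086
vertex -2.881 0.918 -0.446
endloop
endfacet
facet normal -0.483 -0.641 0.596
outer loop
vertex -2.881 0.918 -0.446
vertex -2.12 1.956 1.286
vertex -3.147 2.233 0.753
endloop
endfacet
facet normal -0.864 0.233 -0.447
outer loop
vertex -3.147 2.233 0.753
vertex -1.96 2.144 -1.586
vertex -2.881 0.918 -0.446
endloop
endfacet
facet normal 0.864 -0.233 0.447
outer loop
vertex -1.853 0.641 0.086
vertex -1.199 3.182 0.146
vertex -2.12 1.956 1.286
endloop
endfacet
facet normal 0.149 -0.731 -0.666
outer loop
vertex -0.933 1.867 -1.053
vertex -1.853 0.641 0.086
vertex -1.96 2.144 -1.586
endloop
endfacet
facet normal 0.864 -0.233 0.447
outer loop
vertex -0.933 1.867 -1.053
vertex -1.199 3.182 0.146
vertex -1.853 0.641 0.086
endloop
endfacet
facet normal -0.149 0.731 0.666
outer loop
vertex -2.12 1.956 1.286
vertex -1.199 3.182 0.146
vertex -3.147 2.233 0.753
endloop
endfacet
facet normal -0.864 0.233 -0.447
outer loop
vertex -2.227 3.459 -0.386
vertex -1.96 2.144 -1.586
vertex -3.147 2.233 0.753
endloop
endfacet
facet normal -0.148 0.731 0.667
outer loop
vertex -3.147 2.233 0.753
vertex -1.199 3.182 0.146
vertex -2.227 3.459 -0.386
endloop
endfacet
facet normal 0.482 0.642 -0.596
outer loop
vertex -2.227 3.459 -0.386
vertex -0.933 1.867 -1.053
vertex -1.96 2.144 -1.586
endloop
endfacet
facet normal 0.482 0.642 -0.597
outer loop
vertex -1.199 3.182 0.146
vertex -0.933 1.867 -1.053
vertex -2.227 3.459 -0.386
endloop
endfacet
facet normal 0.484 0.240 -0.841
outer loop
vertex 4.159 -2.28 -0.294
vertex 3.518 -1.808 -0.528
vertex 4.184 -1.592 -0.083
endloop
endfacet
facet normal 0.629 -0.249 0.737
outer loop
vertex 4.159 -2.28 -0.294
vertex 4.184 -1.592 -0.083
vertex 2.622 -2.252 1.028
endloop
endfacet
facet normal 0.485 0.239 -0.841
outer loop
vertex 4.184 -1.592 -0.083
vertex 3.518 -1.808 -0.528
vertex 3.708 -1.067 -0.208
endloop
endfacet
facet normal 0.349 0.504 0.790
outer loop
vertex 4.184 -1.592 -0.083
vertex 3.708 -1.067 -0.208
vertex 2.622 -2.252 1.028
endloop
endfacet
facet normal 0.483 0.240 -0.842
outer loop
vertex 3.708 -1.067 -0.208
vertex 3.518 -1.808 -0.528
vertex 3.088 -1.099 -0.573
endloop
endfacet
facet normal -0.329 0.809 0.487
outer loop
vertex 3.708 -1.067 -0.208
vertex 3.088 -1.099 -0.573
vertex 2.622 -2.252 1.028
endloop
endfacet
facet normal 0.484 0.240 -0.842
outer loop
vertex 3.088 -1.099 -0.573
vertex 3.518 -1.808 -0.528
vertex 2.792 -1.666 -0.905
endloop
endfacet
facet normal -0.898 0.437 0.054
outer loop
vertex 3.088 -1.099 -0.573
vertex 2.792 -1.666 -0.905
vertex 2.622 -2.252 1.028
endloop
endfacet
facet normal 0.484 0.240 -0.842
outer loop
vertex 2.792 -1.666 -0.905
vertex 3.518 -1.808 -0.528
vertex 3.042 -2.339 -0.953
endloop
endfacet
facet normal -0.926 -0.331 -0.182
outer loop
vertex 2.792 -1.666 -0.905
vertex 3.042 -2.339 -0.953
vertex 2.622 -2.252 1.028
endloop
endfacet
facet normal 0.484 0.240 -0.842
outer loop
vertex 3.042 -2.339 -0.953
vertex 3.518 -1.808 -0.528
vertex 3.651 -2.613 -0.681
endloop
endfacet
facet normal -0.394 -0.918 -0.043
outer loop
vertex 3.042 -2.339 -0.953
vertex 3.651 -2.613 -0.681
vertex 2.622 -2.252 1.028
endloop
endfacet
facet normal 0.484 0.240 -0.842
outer loop
vertex 3.651 -2.613 -0.681
vertex 3.518 -1.808 -0.528
vertex 4.159 -2.28 -0.294
endloop
endfacet
facet normal 0.299 -0.881 0.366
outer loop
vertex 3.651 -2.613 -0.681
vertex 4.159 -2.28 -0.294
vertex 2.622 -2.252 1.028
endloop
endfacet

endsolid


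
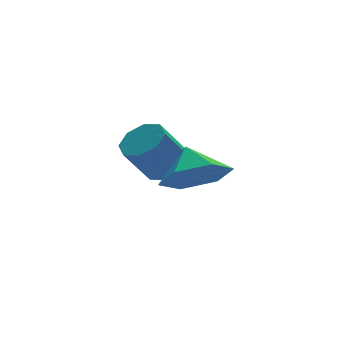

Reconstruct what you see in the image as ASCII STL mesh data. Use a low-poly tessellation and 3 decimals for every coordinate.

solid 
facet normal -0.122 -0.730 -0.673
outer loop
vertex 0.161 -4.019 -1.157
vertex -0.737 -3.648 -1.396
vertex 0.079 -3.336 -1.883
endloop
endfacet
facet normal 0.851 0.428 0.306
outer loop
vertex 0.161 -4.019 -1.157
vertex 0.079 -3.336 -1.883
vertex -0.603 -2.852 -0.664
endloop
endfacet
facet normal -0.122 -0.731 -0.672
outer loop
vertex 0.079 -3.336 -1.883
vertex -0.737 -3.648 -1.396
vertex -0.818 -2.966 -2.123
endloop
endfacet
facet normal 0.408 0.904 -0.131
outer loop
vertex 0.079 -3.336 -1.883
vertex -0.818 -2.966 -2.123
vertex -0.603 -2.852 -0.664
endloop
endfacet
facet normal -0.122 -0.731 -0.672
outer loop
vertex -0.818 -2.966 -2.123
vertex -0.737 -3.648 -1.396
vertex -1.634 -3.277 -1.636
endloop
endfacet
facet normal -0.366 0.930 -0.019
outer loop
vertex -0.818 -2.966 -2.123
vertex -1.634 -3.277 -1.636
vertex -0.603 -2.852 -0.664
endloop
endfacet
facet normal -0.122 -0.730 -0.672
outer loop
vertex -1.634 -3.277 -1.636
vertex -0.737 -3.648 -1.396
vertex -1.553 -3.959 -0.91
endloop
endfacet
facet normal -0.698 0.481 0.530
outer loop
vertex -1.634 -3.277 -1.636
vertex -1.553 -3.959 -0.91
vertex -0.603 -2.852 -0.664
endloop
endfacet
facet normal -0.122 -0.730 -0.672
outer loop
vertex -1.553 -3.959 -0.91
vertex -0.737 -3.648 -1.396
vertex -0.656 -4.33 -0.67
endloop
endfacet
facet normal -0.256 0.005 0.967
outer loop
vertex -1.553 -3.959 -0.91
vertex -0.656 -4.33 -0.67
vertex -0.603 -2.852 -0.664
endloop
endfacet
facet normal -0.123 -0.730 -0.672
outer loop
vertex -0.656 -4.33 -0.67
vertex -0.737 -3.648 -1.396
vertex 0.161 -4.019 -1.157
endloop
endfacet
facet normal 0.518 -0.022 0.855
outer loop
vertex -0.656 -4.33 -0.67
vertex 0.161 -4.019 -1.157
vertex -0.603 -2.852 -0.664
endloop
endfacet
facet normal 0.583 0.020 -0.812
outer loop
vertex 0.678 -0.581 -1.973
vertex 0.088 -0.646 -2.398
vertex 0.462 -0.086 -2.116
endloop
endfacet
facet normal 0.714 0.463 0.525
outer loop
vertex 0.678 -0.581 -1.973
vertex 0.462 -0.086 -2.116
vertex -0.139 -0.609 -0.836
endloop
endfacet
facet normal 0.714 0.463 0.525
outer loop
vertex -0.139 -0.609 -0.836
vertex 0.462 -0.086 -2.116
vertex -0.355 -0.114 -0.979
endloop
endfacet
facet normal -0.584 -0.021 0.811
outer loop
vertex -0.139 -0.609 -0.836
vertex -0.355 -0.114 -0.979
vertex -0.728 -0.674 -1.262
endloop
endfacet
facet normal 0.583 0.020 -0.812
outer loop
vertex 0.462 -0.086 -2.116
vertex 0.088 -0.646 -2.398
vertex 0.027 0.081 -2.424
endloop
endfacet
facet normal 0.232 0.954 0.190
outer loop
vertex 0.462 -0.086 -2.116
vertex 0.027 0.081 -2.424
vertex -0.355 -0.114 -0.979
endloop
endfacet
facet normal 0.231 0.954 0.190
outer loop
vertex -0.355 -0.114 -0.979
vertex 0.027 0.081 -2.424
vertex -0.79 0.053 -1.288
endloop
endfacet
facet normal -0.584 -0.021 0.811
outer loop
vertex -0.355 -0.114 -0.979
vertex -0.79 0.053 -1.288
vertex -0.728 -0.674 -1.262
endloop
endfacet
facet normal 0.585 0.020 -0.811
outer loop
vertex 0.027 0.081 -2.424
vertex 0.088 -0.646 -2.398
vertex -0.372 -0.178 -2.718
endloop
endfacet
facet normal -0.386 0.886 -0.256
outer loop
vertex 0.027 0.081 -2.424
vertex -0.372 -0.178 -2.718
vertex -0.79 0.053 -1.288
endloop
endfacet
facet normal -0.387 0.886 -0.256
outer loop
vertex -0.79 0.053 -1.288
vertex -0.372 -0.178 -2.718
vertex -1.189 -0.206 -1.581
endloop
endfacet
facet normal -0.583 -0.021 0.812
outer loop
vertex -0.79 0.053 -1.288
vertex -1.189 -0.206 -1.581
vertex -0.728 -0.674 -1.262
endloop
endfacet
facet normal 0.584 0.020 -0.811
outer loop
vertex -0.372 -0.178 -2.718
vertex 0.088 -0.646 -2.398
vertex -0.501 -0.711 -2.824
endloop
endfacet
facet normal -0.779 0.298 -0.552
outer loop
vertex -0.372 -0.178 -2.718
vertex -0.501 -0.711 -2.824
vertex -1.189 -0.206 -1.581
endloop
endfacet
facet normal -0.779 0.298 -0.552
outer loop
vertex -1.189 -0.206 -1.581
vertex -0.501 -0.711 -2.824
vertex -1.318 -0.739 -1.687
endloop
endfacet
facet normal -0.583 -0.020 0.812
outer loop
vertex -1.189 -0.206 -1.581
vertex -1.318 -0.739 -1.687
vertex -0.728 -0.674 -1.262
endloop
endfacet
facet normal 0.584 0.021 -0.811
outer loop
vertex -0.501 -0.711 -2.824
vertex 0.088 -0.646 -2.398
vertex -0.285 -1.206 -2.681
endloop
endfacet
facet normal -0.714 -0.463 -0.525
outer loop
vertex -0.501 -0.711 -2.824
vertex -0.285 -1.206 -2.681
vertex -1.318 -0.739 -1.687
endloop
endfacet
facet normal -0.714 -0.463 -0.525
outer loop
vertex -1.318 -0.739 -1.687
vertex -0.285 -1.206 -2.681
vertex -1.102 -1.234 -1.544
endloop
endfacet
facet normal -0.583 -0.020 0.812
outer loop
vertex -1.318 -0.739 -1.687
vertex -1.102 -1.234 -1.544
vertex -0.728 -0.674 -1.262
endloop
endfacet
facet normal 0.584 0.021 -0.811
outer loop
vertex -0.285 -1.206 -2.681
vertex 0.088 -0.646 -2.398
vertex 0.15 -1.373 -2.372
endloop
endfacet
facet normal -0.231 -0.954 -0.190
outer loop
vertex -0.285 -1.206 -2.681
vertex 0.15 -1.373 -2.372
vertex -1.102 -1.234 -1.544
endloop
endfacet
facet normal -0.232 -0.954 -0.190
outer loop
vertex -1.102 -1.234 -1.544
vertex 0.15 -1.373 -2.372
vertex -0.667 -1.401 -1.236
endloop
endfacet
facet normal -0.583 -0.020 0.812
outer loop
vertex -1.102 -1.234 -1.544
vertex -0.667 -1.401 -1.236
vertex -0.728 -0.674 -1.262
endloop
endfacet
facet normal 0.583 0.021 -0.812
outer loop
vertex 0.15 -1.373 -2.372
vertex 0.088 -0.646 -2.398
vertex 0.549 -1.114 -2.079
endloop
endfacet
facet normal 0.387 -0.886 0.256
outer loop
vertex 0.15 -1.373 -2.372
vertex 0.549 -1.114 -2.079
vertex -0.667 -1.401 -1.236
endloop
endfacet
facet normal 0.387 -0.886 0.256
outer loop
vertex -0.667 -1.401 -1.236
vertex 0.549 -1.114 -2.079
vertex -0.268 -1.142 -0.942
endloop
endfacet
facet normal -0.585 -0.020 0.811
outer loop
vertex -0.667 -1.401 -1.236
vertex -0.268 -1.142 -0.942
vertex -0.728 -0.674 -1.262
endloop
endfacet
facet normal 0.583 0.020 -0.812
outer loop
vertex 0.549 -1.114 -2.079
vertex 0.088 -0.646 -2.398
vertex 0.678 -0.581 -1.973
endloop
endfacet
facet normal 0.779 -0.298 0.552
outer loop
vertex 0.549 -1.114 -2.079
vertex 0.678 -0.581 -1.973
vertex -0.268 -1.142 -0.942
endloop
endfacet
facet normal 0.779 -0.298 0.552
outer loop
vertex -0.268 -1.142 -0.942
vertex 0.678 -0.581 -1.973
vertex -0.139 -0.609 -0.836
endloop
endfacet
facet normal -0.584 -0.020 0.811
outer loop
vertex -0.268 -1.142 -0.942
vertex -0.139 -0.609 -0.836
vertex -0.728 -0.674 -1.262
endloop
endfacet

endsolid


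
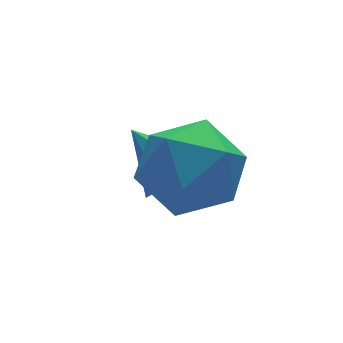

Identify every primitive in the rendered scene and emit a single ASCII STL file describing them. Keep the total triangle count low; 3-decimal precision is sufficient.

solid 
facet normal 0.321 -0.768 -0.555
outer loop
vertex -1.525 -2.277 -0.51
vertex -2.318 -2.609 -0.509
vertex -1.968 -2.058 -1.069
endloop
endfacet
facet normal 0.510 0.858 -0.068
outer loop
vertex -1.525 -2.277 -0.51
vertex -1.968 -2.058 -1.069
vertex -2.802 -1.451 0.329
endloop
endfacet
facet normal 0.320 -0.768 -0.555
outer loop
vertex -1.968 -2.058 -1.069
vertex -2.318 -2.609 -0.509
vertex -2.675 -2.254 -1.206
endloop
endfacet
facet normal -0.151 0.871 -0.468
outer loop
vertex -1.968 -2.058 -1.069
vertex -2.675 -2.254 -1.206
vertex -2.802 -1.451 0.329
endloop
endfacet
facet normal 0.322 -0.767 -0.555
outer loop
vertex -2.675 -2.254 -1.206
vertex -2.318 -2.609 -0.509
vertex -3.113 -2.718 -0.819
endloop
endfacet
facet normal -0.808 0.492 -0.324
outer loop
vertex -2.675 -2.254 -1.206
vertex -3.113 -2.718 -0.819
vertex -2.802 -1.451 0.329
endloop
endfacet
facet normal 0.322 -0.767 -0.555
outer loop
vertex -3.113 -2.718 -0.819
vertex -2.318 -2.609 -0.509
vertex -2.952 -3.1 -0.198
endloop
endfacet
facet normal -0.967 0.007 0.255
outer loop
vertex -3.113 -2.718 -0.819
vertex -2.952 -3.1 -0.198
vertex -2.802 -1.451 0.329
endloop
endfacet
facet normal 0.321 -0.767 -0.556
outer loop
vertex -2.952 -3.1 -0.198
vertex -2.318 -2.609 -0.509
vertex -2.313 -3.112 0.188
endloop
endfacet
facet normal -0.507 -0.220 0.833
outer loop
vertex -2.952 -3.1 -0.198
vertex -2.313 -3.112 0.188
vertex -2.802 -1.451 0.329
endloop
endfacet
facet normal 0.320 -0.767 -0.556
outer loop
vertex -2.313 -3.112 0.188
vertex -2.318 -2.609 -0.509
vertex -1.678 -2.746 0.049
endloop
endfacet
facet normal 0.223 -0.017 0.975
outer loop
vertex -2.313 -3.112 0.188
vertex -1.678 -2.746 0.049
vertex -2.802 -1.451 0.329
endloop
endfacet
facet normal 0.320 -0.767 -0.556
outer loop
vertex -1.678 -2.746 0.049
vertex -2.318 -2.609 -0.509
vertex -1.525 -2.277 -0.51
endloop
endfacet
facet normal 0.676 0.463 0.573
outer loop
vertex -1.678 -2.746 0.049
vertex -1.525 -2.277 -0.51
vertex -2.802 -1.451 0.329
endloop
endfacet
facet normal -0.695 0.699 -0.168
outer loop
vertex -3.069 -3.046 -0.051
vertex -3.815 -3.584 0.797
vertex -3.007 -2.696 1.149
endloop
endfacet
facet normal -0.040 0.960 -0.278
outer loop
vertex -3.069 -3.046 -0.051
vertex -3.007 -2.696 1.149
vertex -1.957 -2.845 0.485
endloop
endfacet
facet normal 0.274 0.563 -0.780
outer loop
vertex -3.069 -3.046 -0.051
vertex -1.957 -2.845 0.485
vertex -2.116 -3.824 -0.277
endloop
endfacet
facet normal -0.187 0.056 -0.981
outer loop
vertex -3.069 -3.046 -0.051
vertex -2.116 -3.824 -0.277
vertex -3.264 -4.281 -0.084
endloop
endfacet
facet normal -0.786 0.140 -0.602
outer loop
vertex -3.069 -3.046 -0.051
vertex -3.264 -4.281 -0.084
vertex -3.815 -3.584 0.797
endloop
endfacet
facet normal 0.332 0.885 0.327
outer loop
vertex -1.957 -2.845 0.485
vertex -3.007 -2.696 1.149
vertex -2.016 -3.259 1.664
endloop
endfacet
facet normal -0.729 0.463 0.505
outer loop
vertex -3.007 -2.696 1.149
vertex -3.815 -3.584 0.797
vertex -3.164 -3.716 1.857
endloop
endfacet
facet normal -0.875 -0.441 -0.199
outer loop
vertex -3.815 -3.584 0.797
vertex -3.264 -4.281 -0.084
vertex -3.323 -4.695 1.095
endloop
endfacet
facet normal 0.093 -0.577 -0.811
outer loop
vertex -3.264 -4.281 -0.084
vertex -2.116 -3.824 -0.277
vertex -2.273 -4.844 0.431
endloop
endfacet
facet normal 0.840 0.242 -0.486
outer loop
vertex -2.116 -3.824 -0.277
vertex -1.957 -2.845 0.485
vertex -1.465 -3.956 0.783
endloop
endfacet
facet normal 0.187 -0.056 0.981
outer loop
vertex -2.211 -4.494 1.631
vertex -2.016 -3.259 1.664
vertex -3.164 -3.716 1.857
endloop
endfacet
facet normal -0.274 -0.563 0.780
outer loop
vertex -2.211 -4.494 1.631
vertex -3.164 -3.716 1.857
vertex -3.323 -4.695 1.095
endloop
endfacet
facet normal 0.040 -0.960 0.278
outer loop
vertex -2.211 -4.494 1.631
vertex -3.323 -4.695 1.095
vertex -2.273 -4.844 0.431
endloop
endfacet
facet normal 0.695 -0.699 0.168
outer loop
vertex -2.211 -4.494 1.631
vertex -2.273 -4.844 0.431
vertex -1.465 -3.956 0.783
endloop
endfacet
facet normal 0.786 -0.140 0.602
outer loop
vertex -2.211 -4.494 1.631
vertex -1.465 -3.956 0.783
vertex -2.016 -3.259 1.664
endloop
endfacet
facet normal -0.093 0.577 0.811
outer loop
vertex -3.164 -3.716 1.857
vertex -2.016 -3.259 1.664
vertex -3.007 -2.696 1.149
endloop
endfacet
facet normal -0.840 -0.242 0.486
outer loop
vertex -3.323 -4.695 1.095
vertex -3.164 -3.716 1.857
vertex -3.815 -3.584 0.797
endloop
endfacet
facet normal -0.332 -0.885 -0.327
outer loop
vertex -2.273 -4.844 0.431
vertex -3.323 -4.695 1.095
vertex -3.264 -4.281 -0.084
endloop
endfacet
facet normal 0.729 -0.463 -0.505
outer loop
vertex -1.465 -3.956 0.783
vertex -2.273 -4.844 0.431
vertex -2.116 -3.824 -0.277
endloop
endfacet
facet normal 0.875 0.441 0.199
outer loop
vertex -2.016 -3.259 1.664
vertex -1.465 -3.956 0.783
vertex -1.957 -2.845 0.485
endloop
endfacet

endsolid
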